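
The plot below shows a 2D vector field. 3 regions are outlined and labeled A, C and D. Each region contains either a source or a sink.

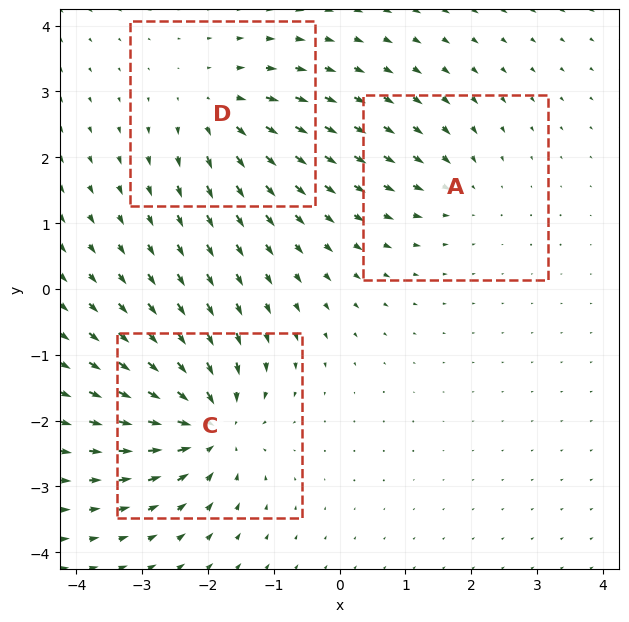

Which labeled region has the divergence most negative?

Divergence at each region's feature centre — A: about -3, C: about -6, D: about +4. Region C is most negative.

C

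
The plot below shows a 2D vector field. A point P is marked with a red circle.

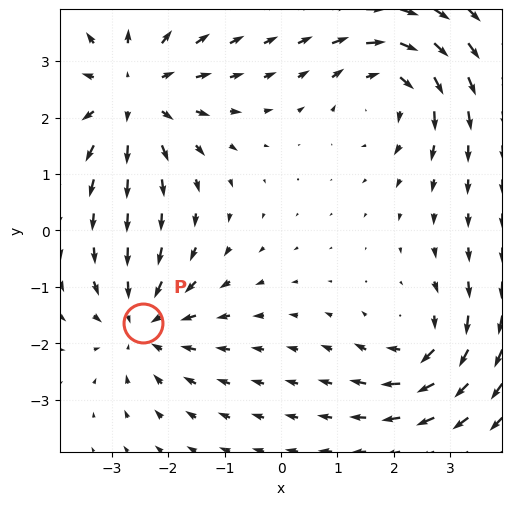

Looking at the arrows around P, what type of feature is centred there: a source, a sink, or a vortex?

At P (-2.4, -1.6) the arrows converge inward. Divergence about -4, curl ≈0 — negative divergence with near-zero curl is a sink.

sink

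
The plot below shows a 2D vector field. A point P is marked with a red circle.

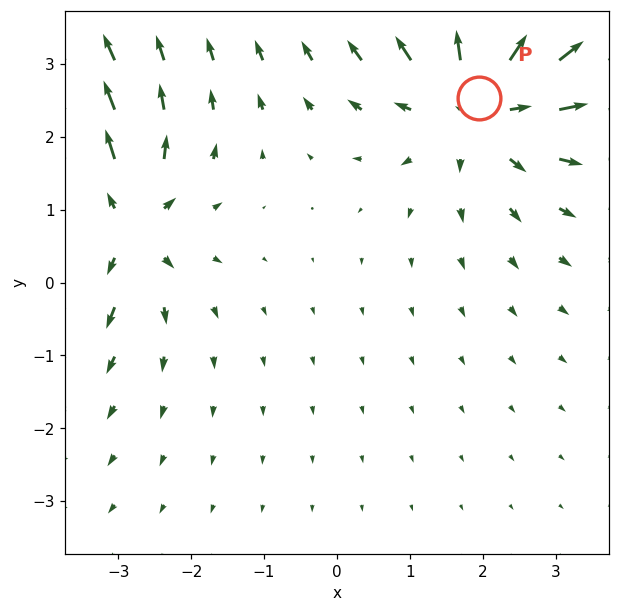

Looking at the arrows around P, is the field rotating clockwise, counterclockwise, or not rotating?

not rotating

Near P at (2.0, 2.5) the arrows show no circulation. The curl there is ≈0.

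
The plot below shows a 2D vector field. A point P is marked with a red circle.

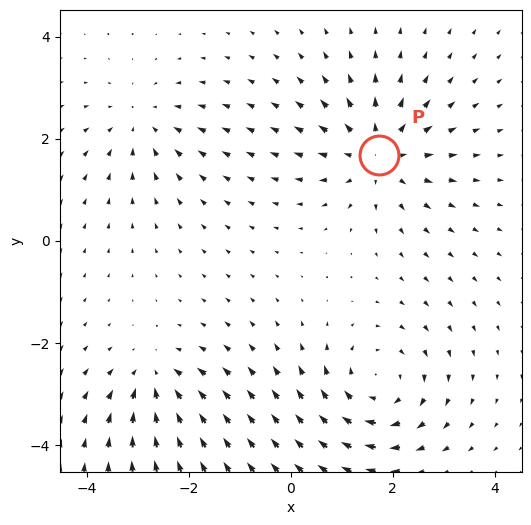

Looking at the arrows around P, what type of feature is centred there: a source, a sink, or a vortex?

source

At P (1.7, 1.7) the arrows spread outward. Divergence about +4, curl ≈0 — positive divergence with near-zero curl is a source.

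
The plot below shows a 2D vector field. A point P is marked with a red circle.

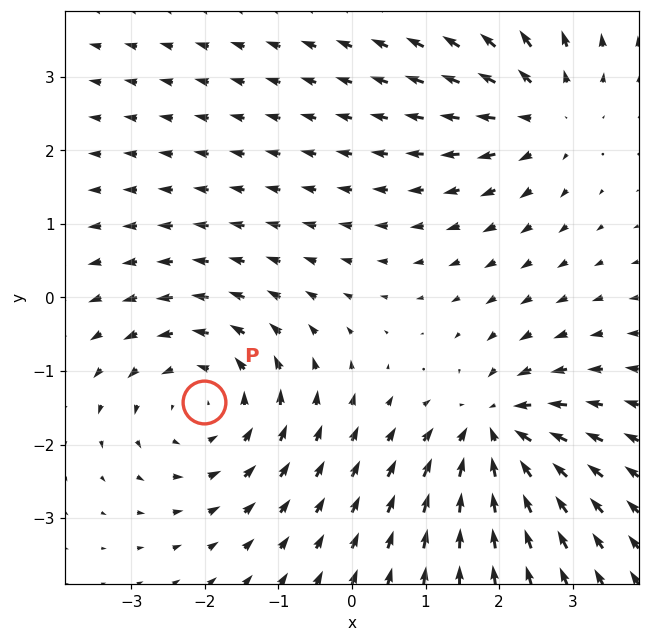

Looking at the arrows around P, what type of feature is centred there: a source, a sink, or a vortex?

vortex

At P (-2.0, -1.4) the arrows circulate counterclockwise. Divergence ≈0, curl about +3 — near-zero divergence with nonzero curl is a vortex.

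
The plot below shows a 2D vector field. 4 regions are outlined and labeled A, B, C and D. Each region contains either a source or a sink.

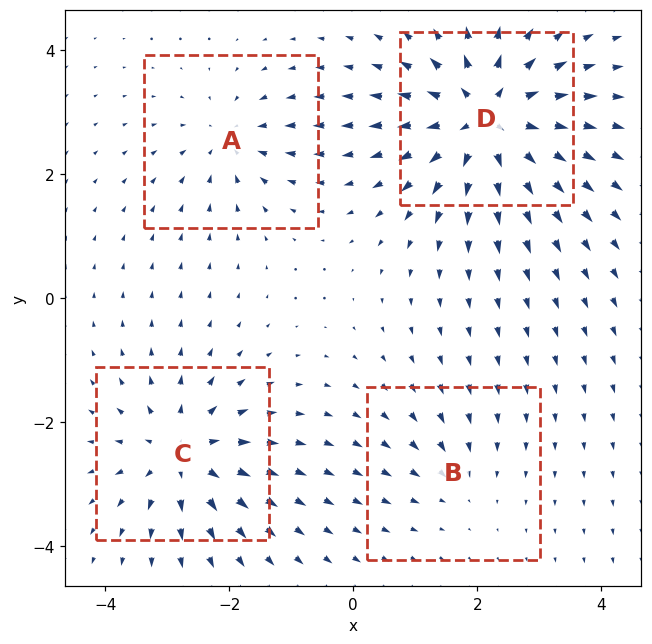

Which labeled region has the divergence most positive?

D

Divergence at each region's feature centre — A: about -4, B: about -2, C: about +6, D: about +8. Region D is most positive.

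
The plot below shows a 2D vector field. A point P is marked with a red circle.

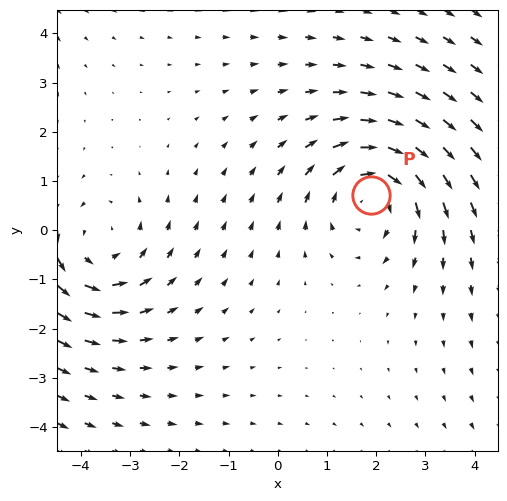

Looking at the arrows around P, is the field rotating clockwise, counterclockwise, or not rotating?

Near P at (1.9, 0.7) the arrows circulate clockwise. The curl (z-component) there is about -3; negative curl means clockwise rotation.

clockwise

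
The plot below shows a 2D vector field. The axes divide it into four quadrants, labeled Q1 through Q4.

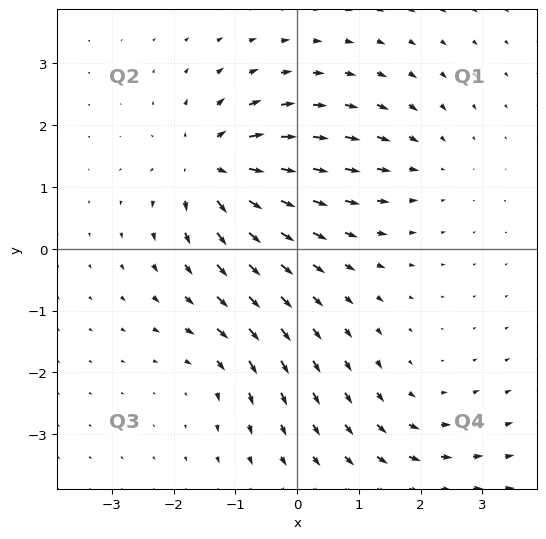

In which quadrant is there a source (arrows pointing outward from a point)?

Q2

The source sits at approximately (-1.4, 1.3), which lies in quadrant Q2. The divergence there is about +7, positive as expected for a source.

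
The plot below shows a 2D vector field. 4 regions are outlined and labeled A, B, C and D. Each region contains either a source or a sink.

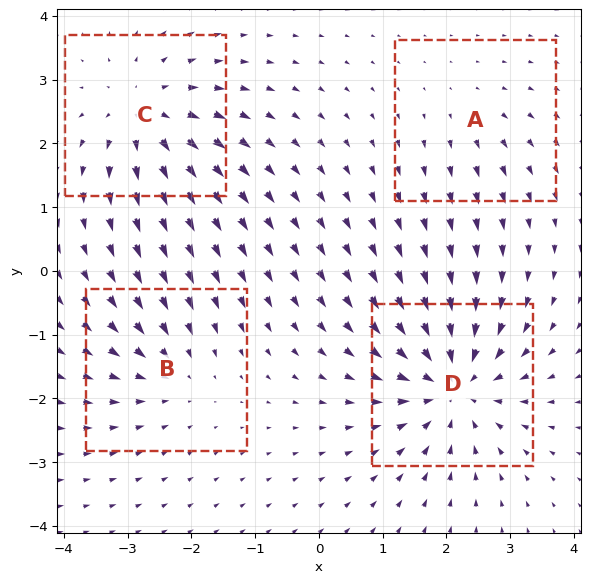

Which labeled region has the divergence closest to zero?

A

Divergence at each region's feature centre — A: about +2, B: about -3, C: about +5, D: about -7. Region A is closest to zero.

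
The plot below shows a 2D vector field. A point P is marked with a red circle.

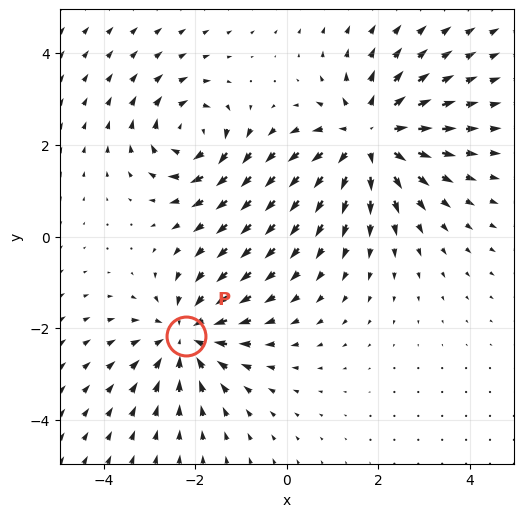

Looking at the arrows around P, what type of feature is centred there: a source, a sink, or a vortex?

sink

At P (-2.2, -2.2) the arrows converge inward. Divergence about -4, curl ≈0 — negative divergence with near-zero curl is a sink.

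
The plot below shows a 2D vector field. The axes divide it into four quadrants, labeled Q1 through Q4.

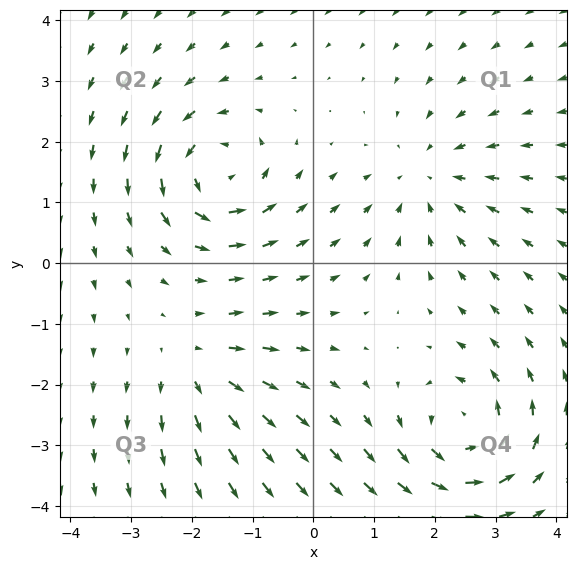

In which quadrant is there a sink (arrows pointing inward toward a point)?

The sink sits at approximately (1.9, 1.4), which lies in quadrant Q1. The divergence there is about -3, negative as expected for a sink.

Q1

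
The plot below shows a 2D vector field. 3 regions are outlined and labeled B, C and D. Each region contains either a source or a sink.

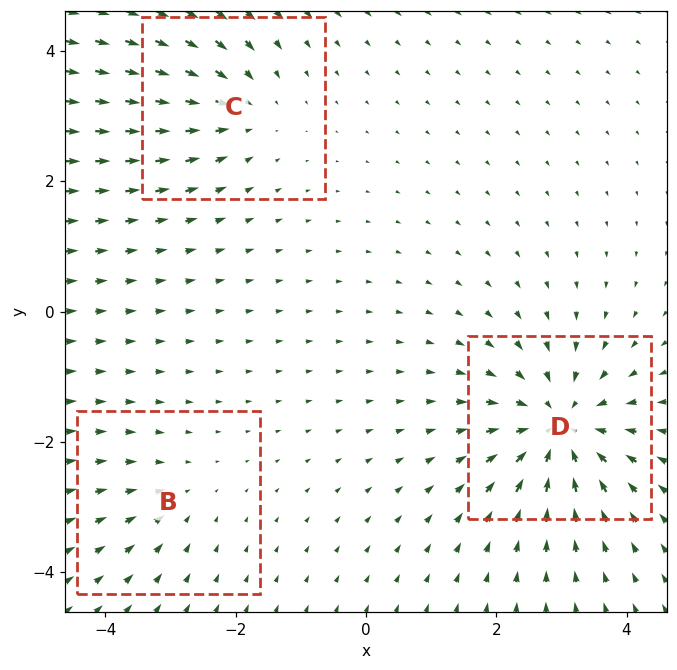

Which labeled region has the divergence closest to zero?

Divergence at each region's feature centre — B: about -2, C: about -3, D: about -5. Region B is closest to zero.

B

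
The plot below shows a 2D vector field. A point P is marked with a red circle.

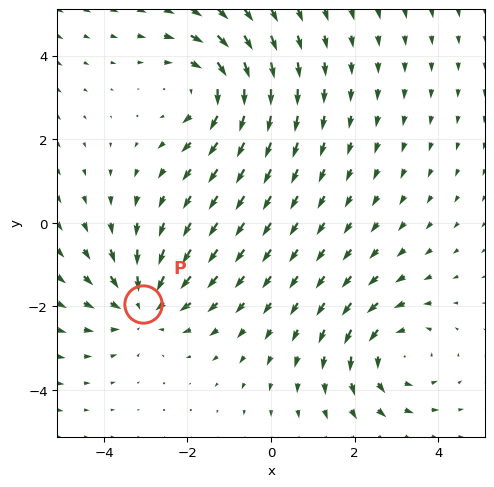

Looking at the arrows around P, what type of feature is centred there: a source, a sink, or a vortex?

At P (-3.1, -1.9) the arrows converge inward. Divergence about -4, curl ≈0 — negative divergence with near-zero curl is a sink.

sink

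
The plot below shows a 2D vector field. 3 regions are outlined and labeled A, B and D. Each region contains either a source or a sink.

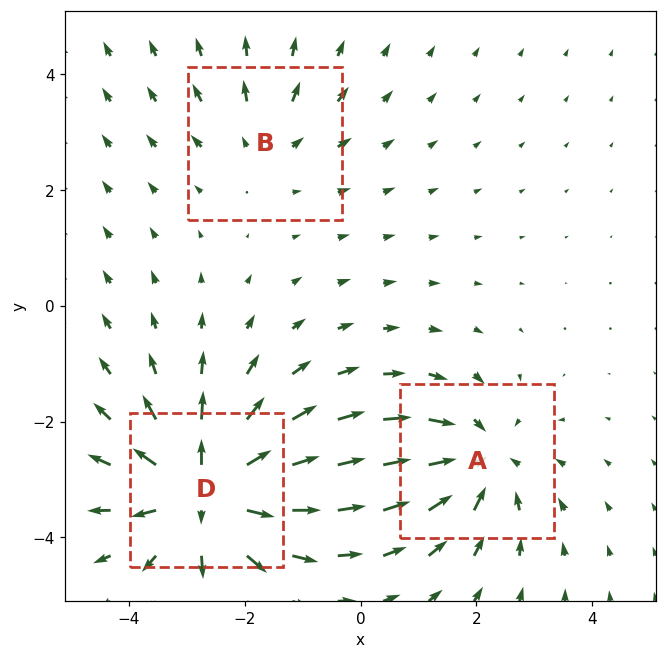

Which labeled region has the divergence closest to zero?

B

Divergence at each region's feature centre — A: about -3, B: about +2, D: about +5. Region B is closest to zero.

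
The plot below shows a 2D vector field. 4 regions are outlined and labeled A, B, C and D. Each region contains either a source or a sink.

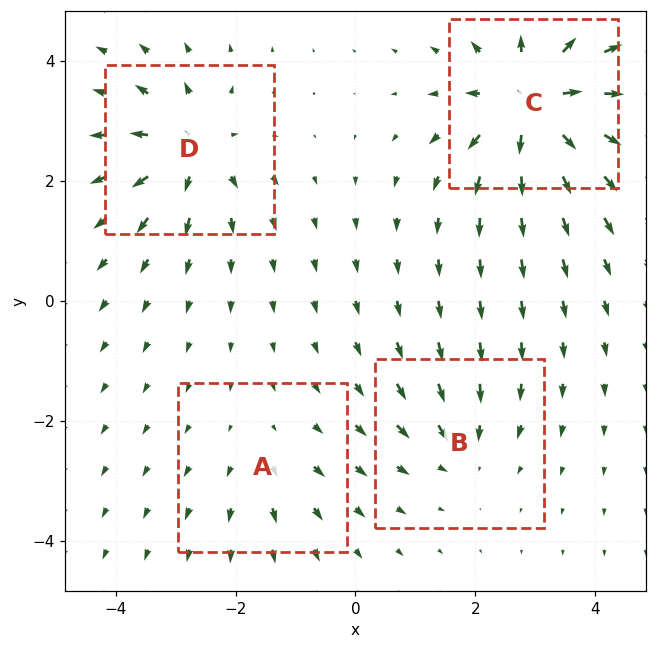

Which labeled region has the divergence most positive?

Divergence at each region's feature centre — A: about +3, B: about -4, C: about +8, D: about +6. Region C is most positive.

C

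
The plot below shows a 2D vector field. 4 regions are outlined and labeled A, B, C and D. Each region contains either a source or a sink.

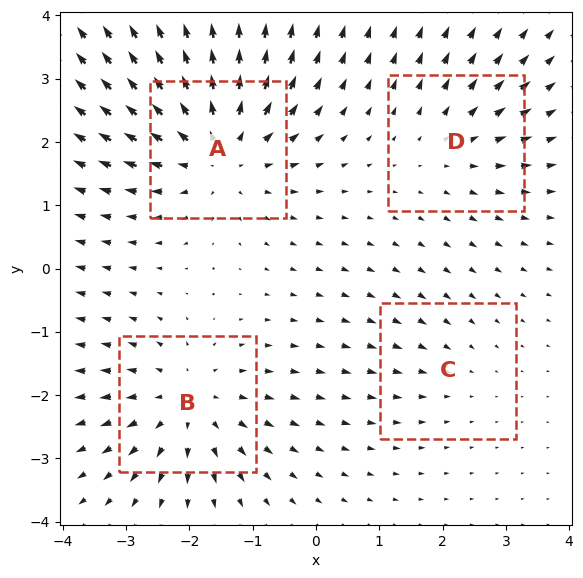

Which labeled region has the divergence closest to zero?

Divergence at each region's feature centre — A: about +6, B: about +5, C: about -2, D: about +3. Region C is closest to zero.

C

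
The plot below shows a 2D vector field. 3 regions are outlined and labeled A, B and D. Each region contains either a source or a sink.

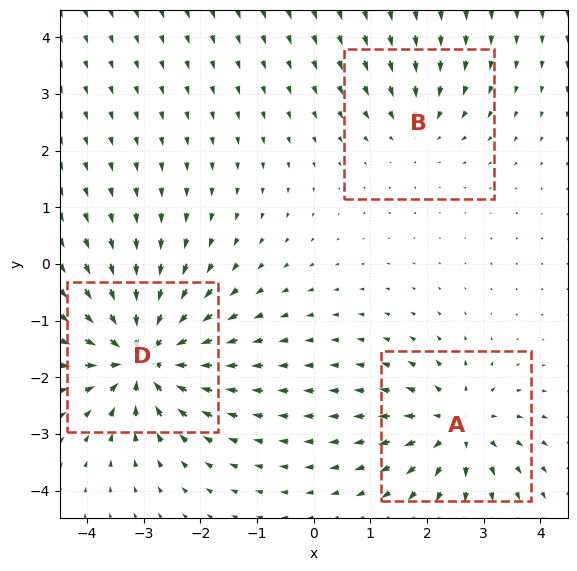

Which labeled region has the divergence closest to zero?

Divergence at each region's feature centre — A: about +4, B: about -3, D: about -6. Region B is closest to zero.

B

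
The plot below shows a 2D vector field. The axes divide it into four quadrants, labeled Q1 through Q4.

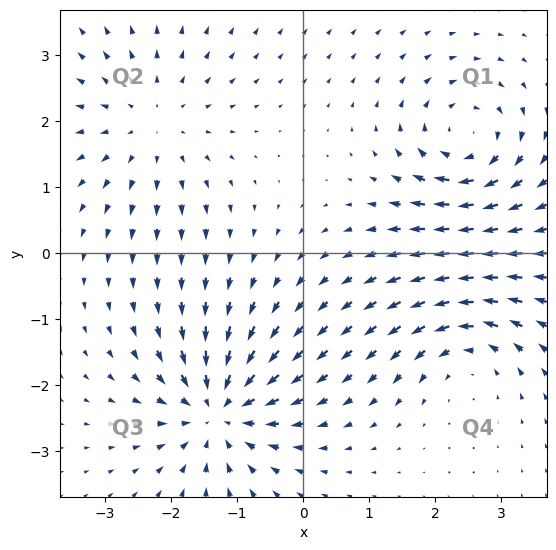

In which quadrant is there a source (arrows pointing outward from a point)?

The source sits at approximately (-2.3, 2.0), which lies in quadrant Q2. The divergence there is about +3, positive as expected for a source.

Q2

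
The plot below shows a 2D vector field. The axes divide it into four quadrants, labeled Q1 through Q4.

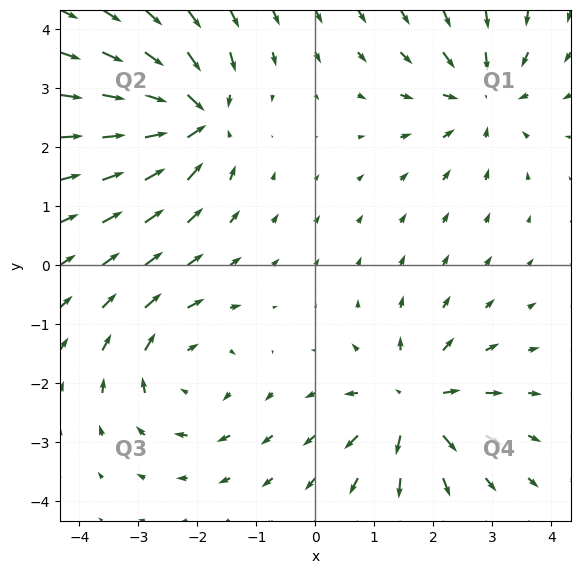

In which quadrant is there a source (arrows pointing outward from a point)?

Q4

The source sits at approximately (1.7, -2.4), which lies in quadrant Q4. The divergence there is about +6, positive as expected for a source.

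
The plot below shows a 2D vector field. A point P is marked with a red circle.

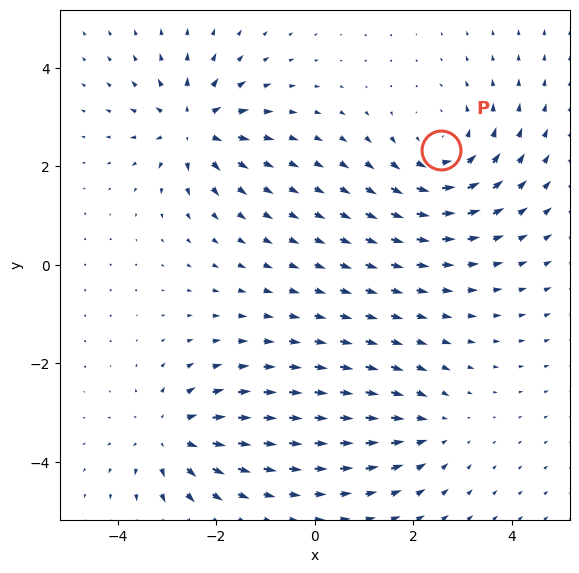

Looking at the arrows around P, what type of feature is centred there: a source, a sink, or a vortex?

vortex

At P (2.6, 2.3) the arrows circulate counterclockwise. Divergence ≈0, curl about +4 — near-zero divergence with nonzero curl is a vortex.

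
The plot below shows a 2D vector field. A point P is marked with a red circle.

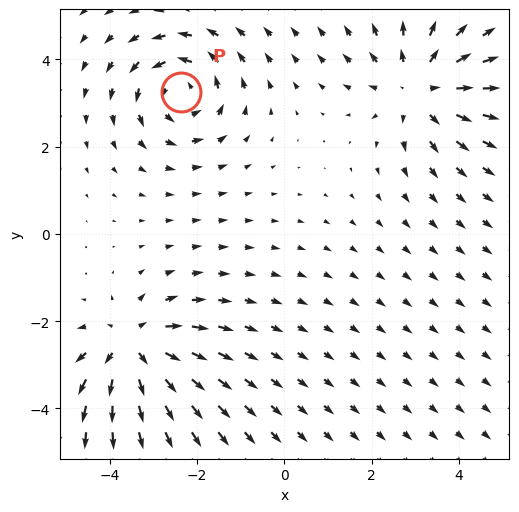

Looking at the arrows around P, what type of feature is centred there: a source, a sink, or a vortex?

At P (-2.4, 3.2) the arrows circulate counterclockwise. Divergence ≈0, curl about +5 — near-zero divergence with nonzero curl is a vortex.

vortex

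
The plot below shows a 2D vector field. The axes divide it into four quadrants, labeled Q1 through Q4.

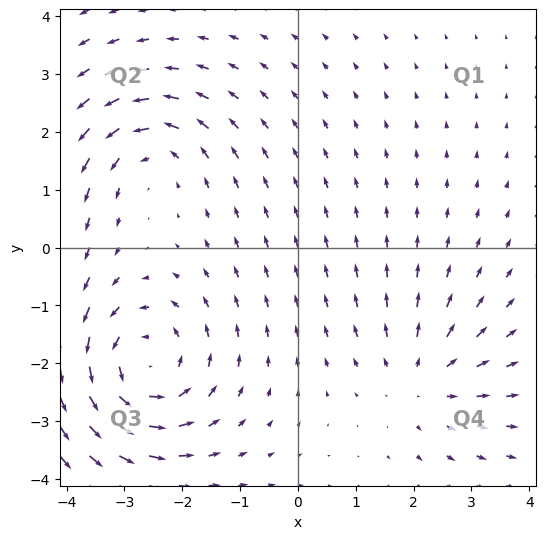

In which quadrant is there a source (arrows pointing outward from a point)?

The source sits at approximately (2.2, -2.3), which lies in quadrant Q4. The divergence there is about +3, positive as expected for a source.

Q4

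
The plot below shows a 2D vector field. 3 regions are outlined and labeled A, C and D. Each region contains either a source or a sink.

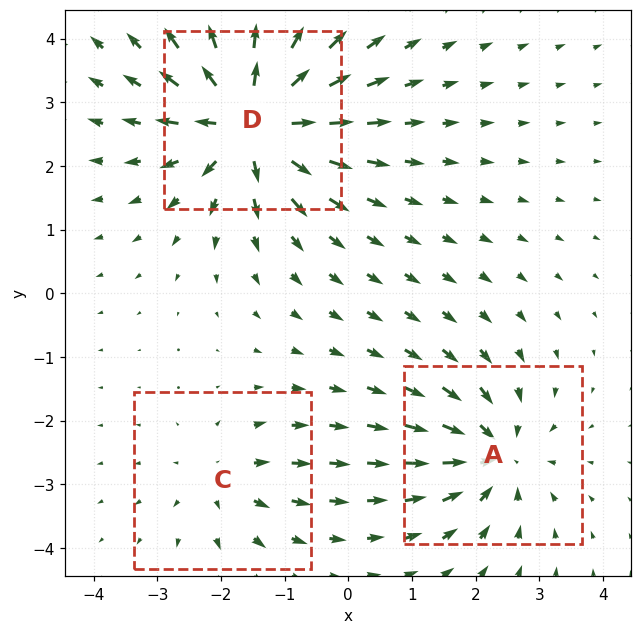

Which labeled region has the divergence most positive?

D

Divergence at each region's feature centre — A: about -4, C: about +3, D: about +6. Region D is most positive.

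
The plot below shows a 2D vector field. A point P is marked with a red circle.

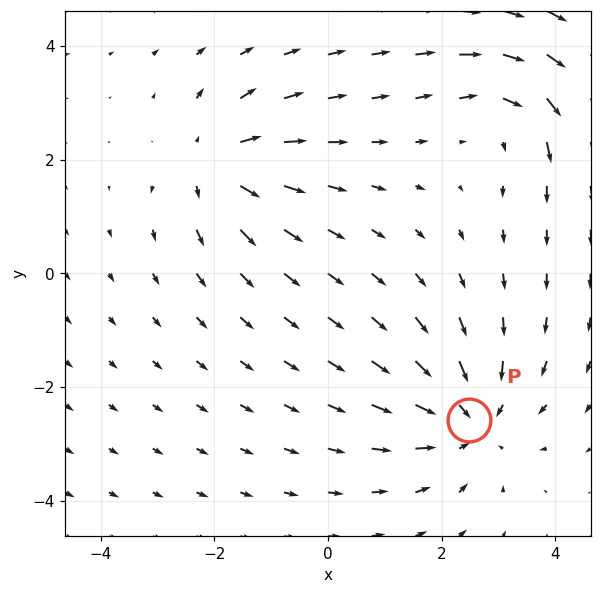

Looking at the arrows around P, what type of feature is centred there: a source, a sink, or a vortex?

At P (2.5, -2.6) the arrows converge inward. Divergence about -3, curl ≈0 — negative divergence with near-zero curl is a sink.

sink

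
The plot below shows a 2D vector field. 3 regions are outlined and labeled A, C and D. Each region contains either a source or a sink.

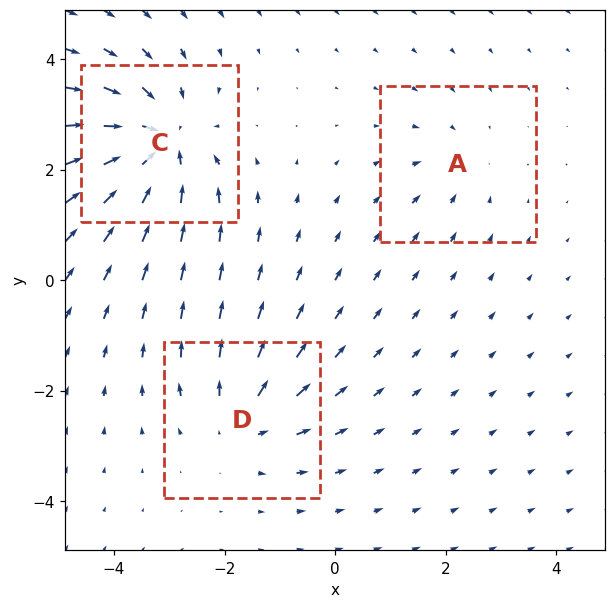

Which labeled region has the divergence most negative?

Divergence at each region's feature centre — A: about -2, C: about -5, D: about +3. Region C is most negative.

C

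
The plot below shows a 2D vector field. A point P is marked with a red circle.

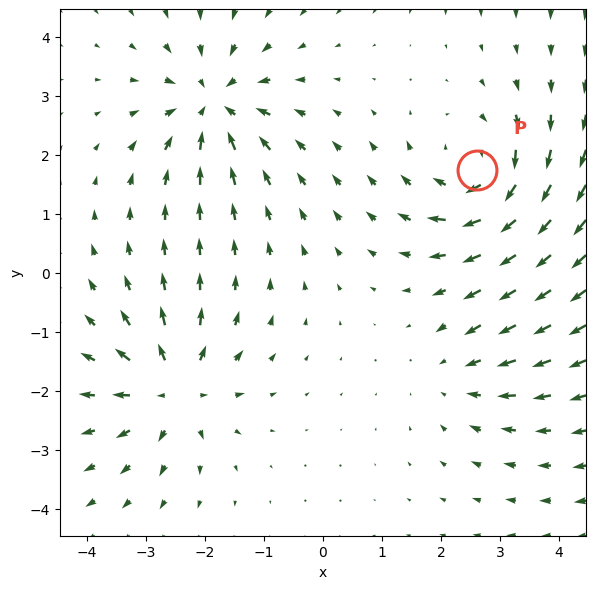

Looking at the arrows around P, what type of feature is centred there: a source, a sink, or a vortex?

vortex

At P (2.6, 1.7) the arrows circulate clockwise. Divergence ≈0, curl about -5 — near-zero divergence with nonzero curl is a vortex.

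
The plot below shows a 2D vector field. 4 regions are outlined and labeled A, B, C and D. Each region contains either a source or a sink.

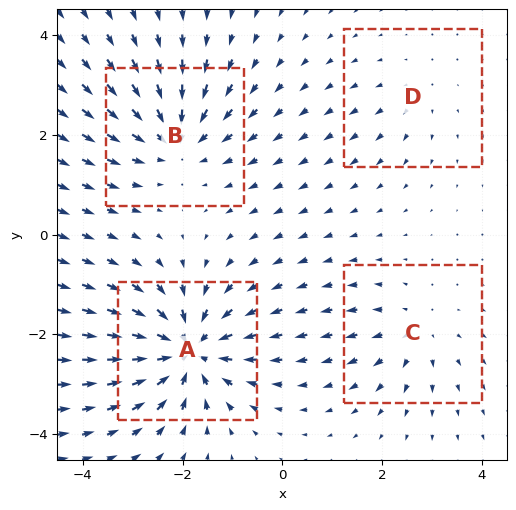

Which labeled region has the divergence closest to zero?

Divergence at each region's feature centre — A: about -8, B: about -5, C: about +3, D: about +2. Region D is closest to zero.

D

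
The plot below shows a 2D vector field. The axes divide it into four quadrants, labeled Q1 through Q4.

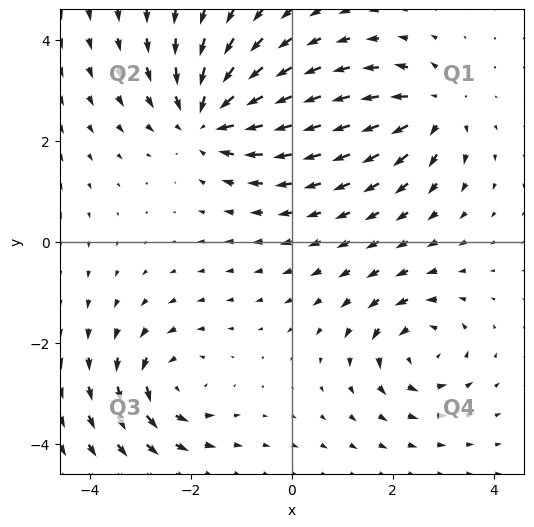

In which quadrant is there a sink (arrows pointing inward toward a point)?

Q2

The sink sits at approximately (-1.7, 2.4), which lies in quadrant Q2. The divergence there is about -5, negative as expected for a sink.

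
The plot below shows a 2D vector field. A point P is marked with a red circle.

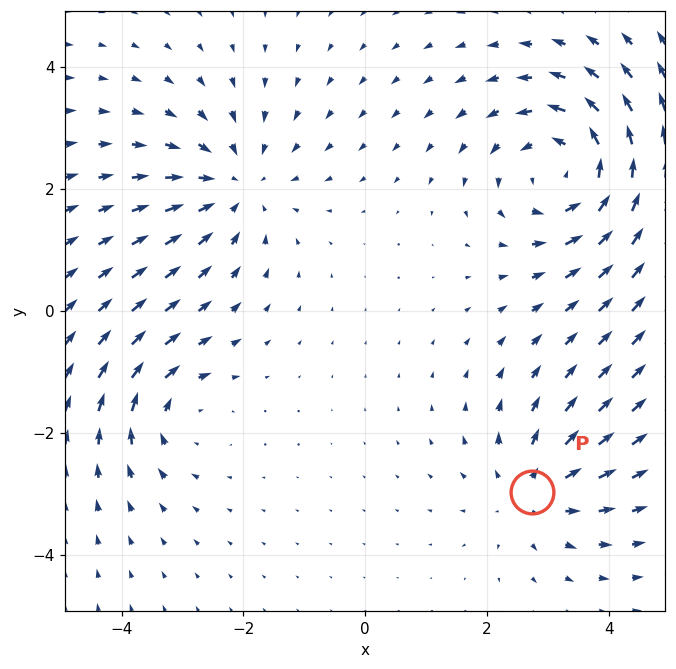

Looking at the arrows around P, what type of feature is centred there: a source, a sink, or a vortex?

source

At P (2.7, -3.0) the arrows spread outward. Divergence about +3, curl ≈0 — positive divergence with near-zero curl is a source.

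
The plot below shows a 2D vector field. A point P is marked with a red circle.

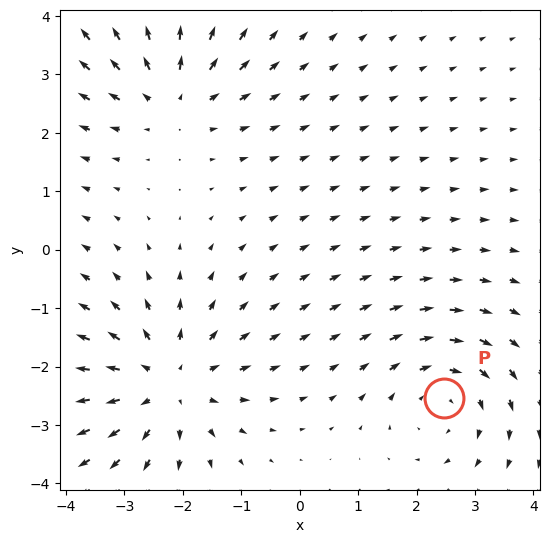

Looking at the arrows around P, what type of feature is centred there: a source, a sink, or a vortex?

vortex

At P (2.5, -2.5) the arrows circulate clockwise. Divergence ≈0, curl about -3 — near-zero divergence with nonzero curl is a vortex.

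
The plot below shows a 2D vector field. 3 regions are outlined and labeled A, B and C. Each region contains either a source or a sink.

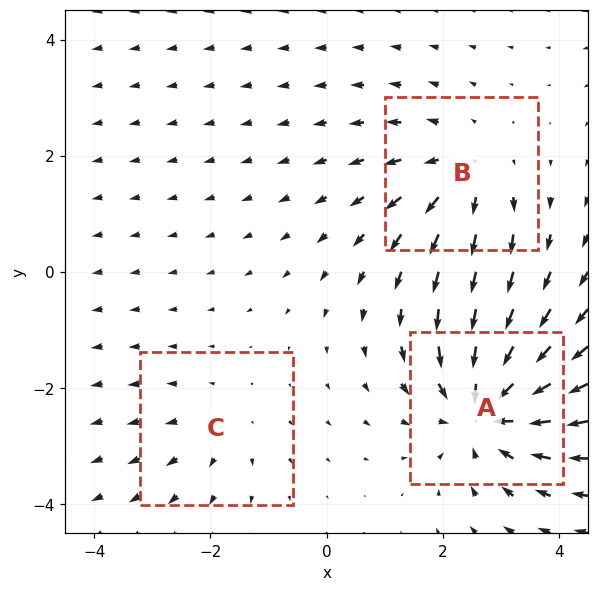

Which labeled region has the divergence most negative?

Divergence at each region's feature centre — A: about -5, B: about +3, C: about +2. Region A is most negative.

A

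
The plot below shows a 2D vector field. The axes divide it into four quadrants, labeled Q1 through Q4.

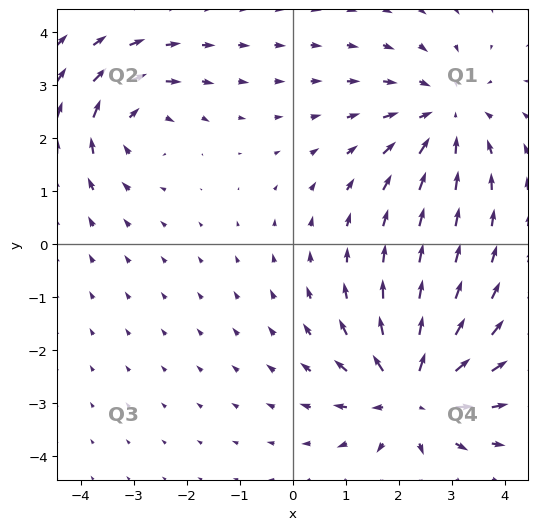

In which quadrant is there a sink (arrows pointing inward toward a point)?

The sink sits at approximately (2.9, 2.4), which lies in quadrant Q1. The divergence there is about -3, negative as expected for a sink.

Q1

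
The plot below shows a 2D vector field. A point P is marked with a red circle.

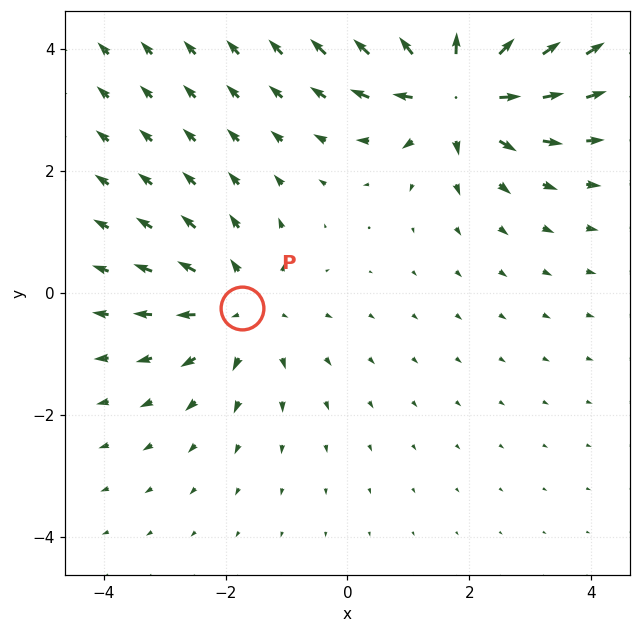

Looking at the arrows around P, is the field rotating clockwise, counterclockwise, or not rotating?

not rotating

Near P at (-1.7, -0.3) the arrows show no circulation. The curl there is ≈0.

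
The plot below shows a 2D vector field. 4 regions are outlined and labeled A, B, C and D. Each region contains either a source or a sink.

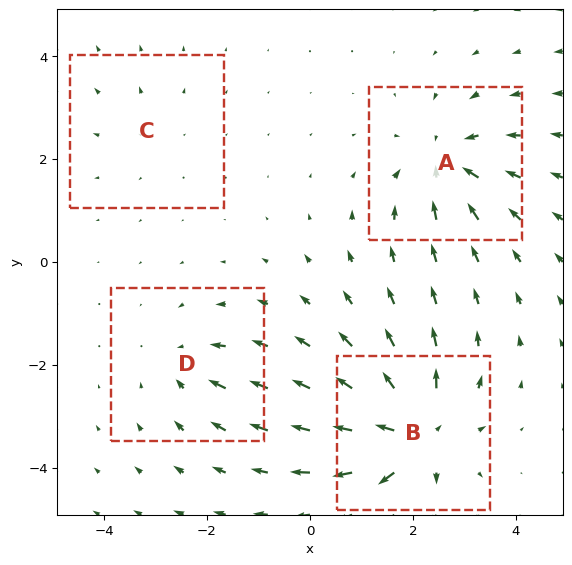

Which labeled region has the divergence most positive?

B

Divergence at each region's feature centre — A: about -5, B: about +7, C: about +2, D: about -3. Region B is most positive.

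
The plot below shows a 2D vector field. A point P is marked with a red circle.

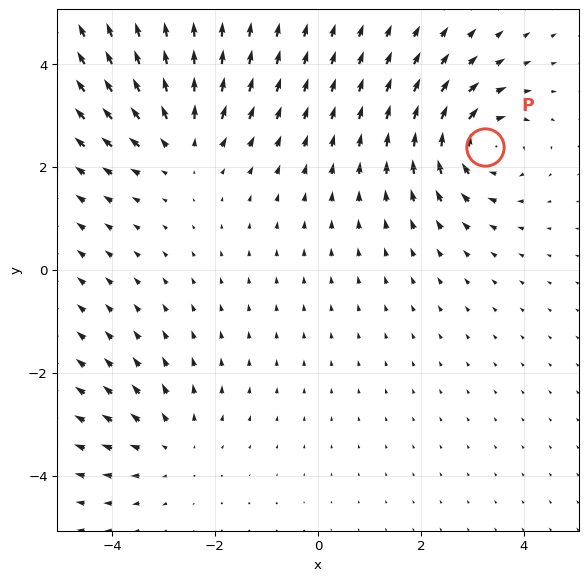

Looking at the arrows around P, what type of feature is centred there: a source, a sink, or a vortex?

At P (3.2, 2.4) the arrows circulate clockwise. Divergence ≈0, curl about -4 — near-zero divergence with nonzero curl is a vortex.

vortex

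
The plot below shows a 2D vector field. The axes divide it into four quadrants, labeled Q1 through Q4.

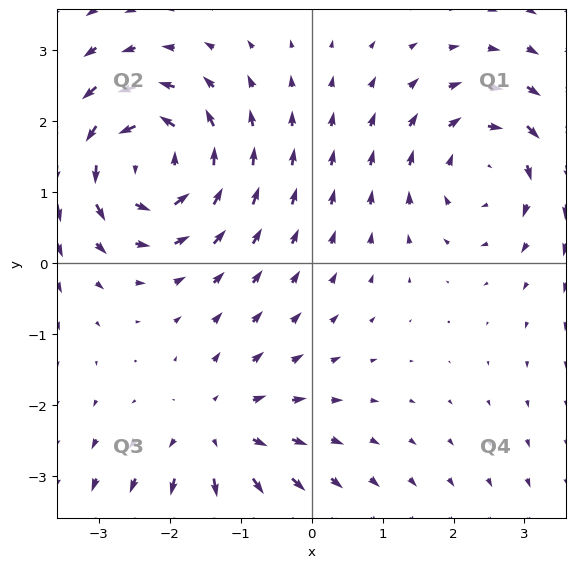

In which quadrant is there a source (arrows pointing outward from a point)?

The source sits at approximately (-1.3, -2.4), which lies in quadrant Q3. The divergence there is about +3, positive as expected for a source.

Q3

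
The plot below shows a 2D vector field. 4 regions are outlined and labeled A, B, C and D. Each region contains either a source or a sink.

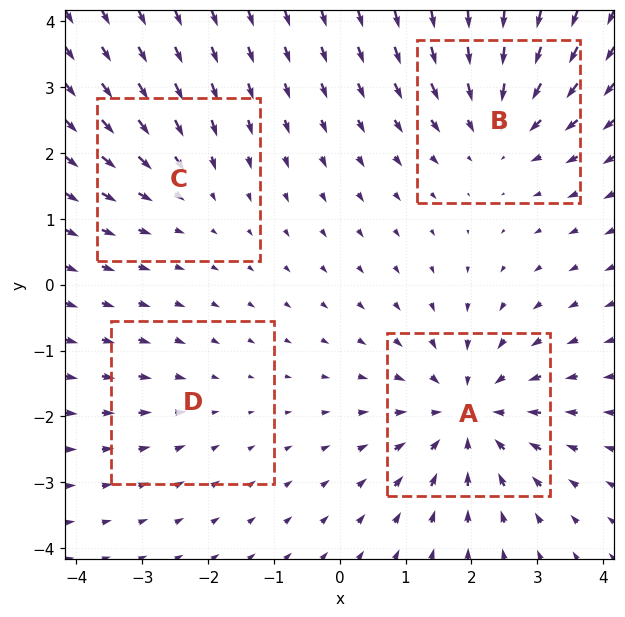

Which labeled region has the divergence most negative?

Divergence at each region's feature centre — A: about -6, B: about -5, C: about -3, D: about -2. Region A is most negative.

A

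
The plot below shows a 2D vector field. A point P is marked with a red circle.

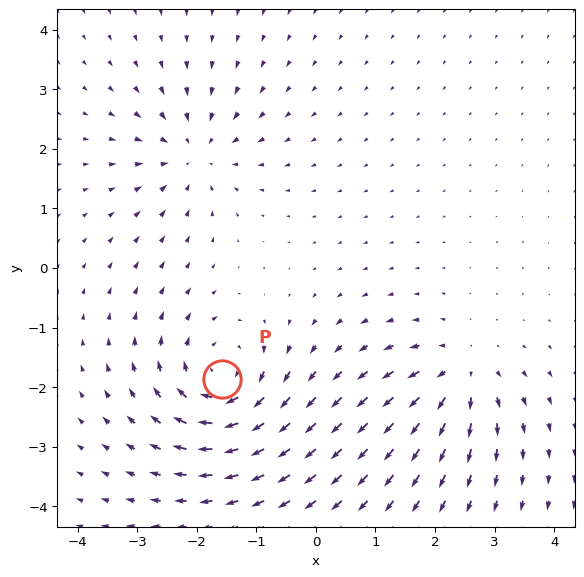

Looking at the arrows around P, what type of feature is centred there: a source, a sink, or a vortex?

At P (-1.6, -1.9) the arrows circulate clockwise. Divergence ≈0, curl about -5 — near-zero divergence with nonzero curl is a vortex.

vortex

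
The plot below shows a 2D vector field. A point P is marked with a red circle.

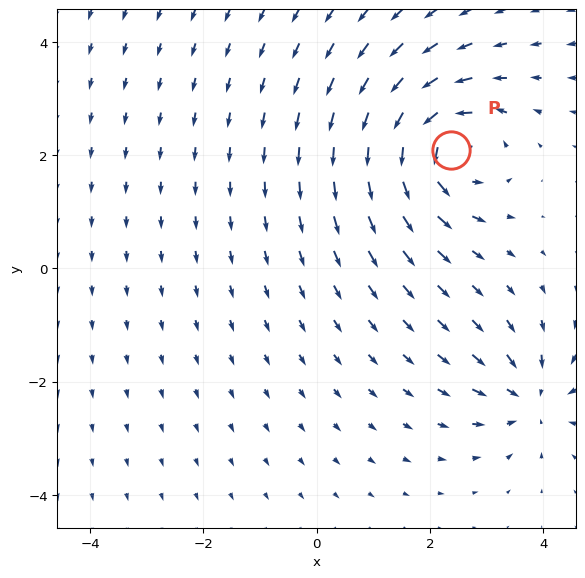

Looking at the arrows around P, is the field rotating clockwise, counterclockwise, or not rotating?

Near P at (2.4, 2.1) the arrows circulate counterclockwise. The curl (z-component) there is about +5; positive curl means counterclockwise rotation.

counterclockwise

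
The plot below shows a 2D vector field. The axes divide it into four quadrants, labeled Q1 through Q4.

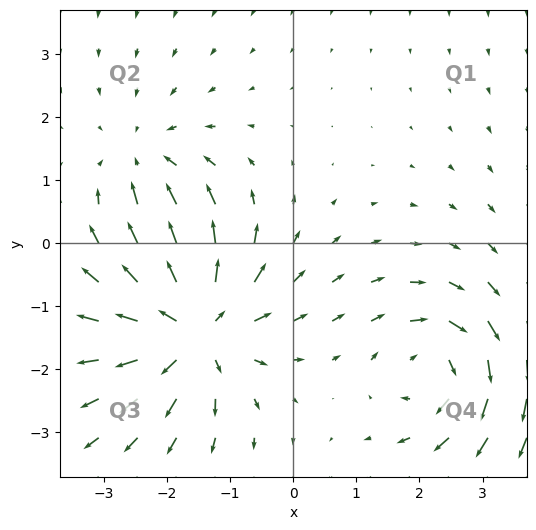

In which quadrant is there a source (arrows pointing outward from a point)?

Q3

The source sits at approximately (-1.6, -1.3), which lies in quadrant Q3. The divergence there is about +6, positive as expected for a source.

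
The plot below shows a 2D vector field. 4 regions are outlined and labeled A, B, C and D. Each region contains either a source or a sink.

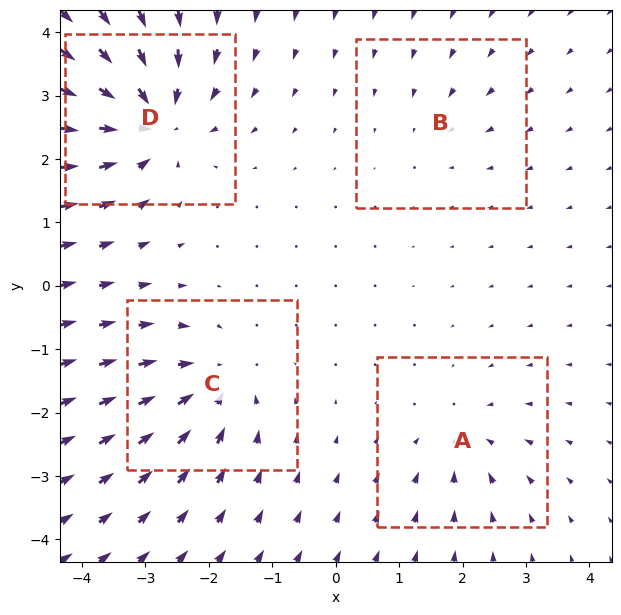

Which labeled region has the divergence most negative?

D

Divergence at each region's feature centre — A: about -4, B: about -2, C: about -5, D: about -8. Region D is most negative.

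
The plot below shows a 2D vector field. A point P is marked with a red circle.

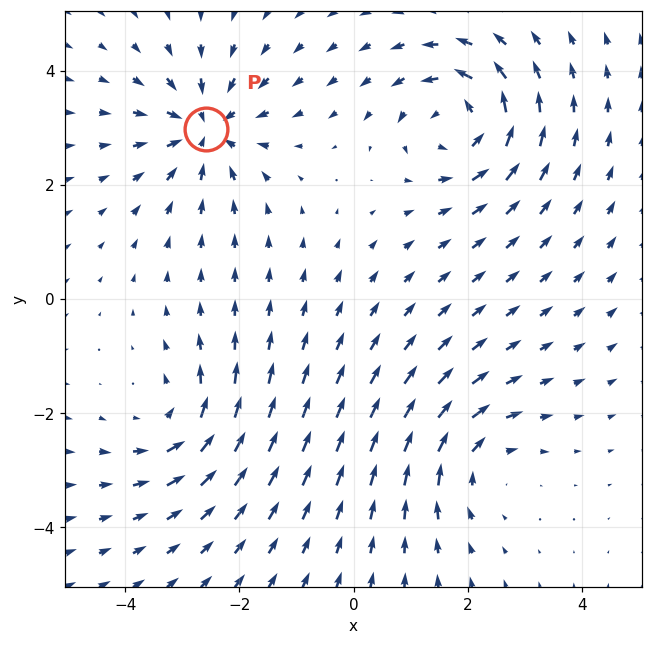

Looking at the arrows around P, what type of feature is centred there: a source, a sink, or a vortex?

At P (-2.6, 3.0) the arrows converge inward. Divergence about -6, curl ≈0 — negative divergence with near-zero curl is a sink.

sink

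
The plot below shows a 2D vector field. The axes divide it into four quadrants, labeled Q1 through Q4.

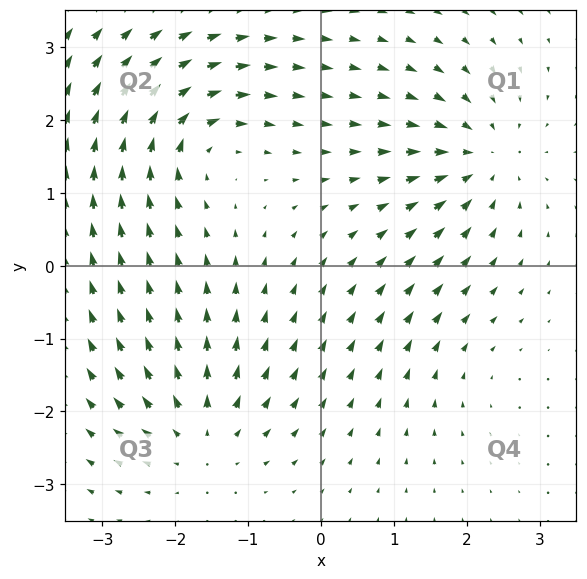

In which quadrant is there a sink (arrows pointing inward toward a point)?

The sink sits at approximately (2.2, 1.5), which lies in quadrant Q1. The divergence there is about -6, negative as expected for a sink.

Q1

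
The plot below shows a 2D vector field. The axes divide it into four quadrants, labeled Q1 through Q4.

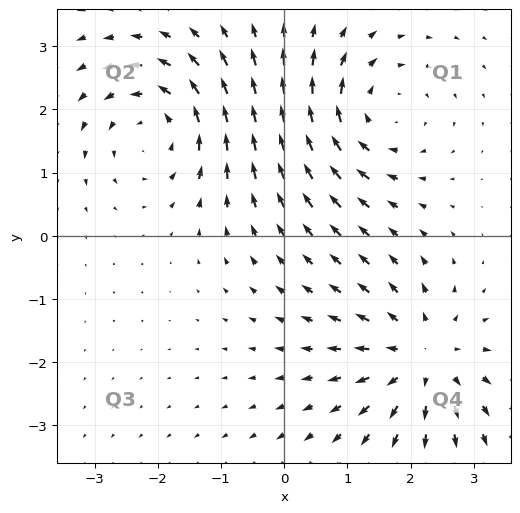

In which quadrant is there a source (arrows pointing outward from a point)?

The source sits at approximately (2.2, -1.9), which lies in quadrant Q4. The divergence there is about +5, positive as expected for a source.

Q4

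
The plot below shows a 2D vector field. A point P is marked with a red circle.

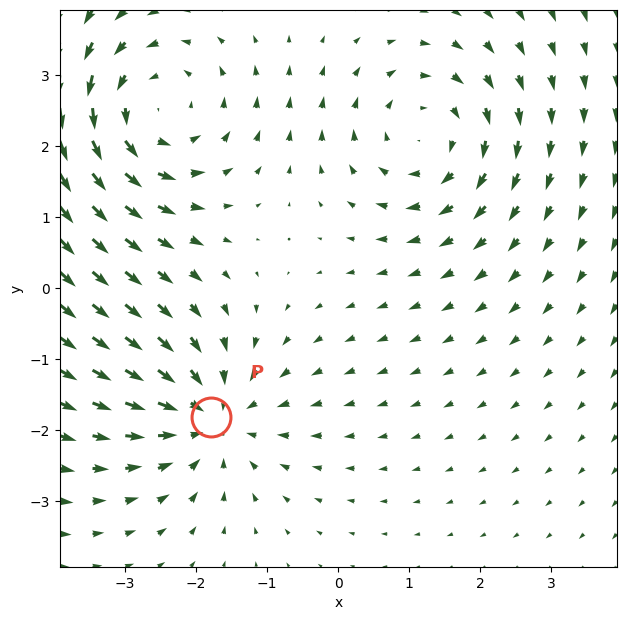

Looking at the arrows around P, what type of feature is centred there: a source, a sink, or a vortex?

sink

At P (-1.8, -1.8) the arrows converge inward. Divergence about -3, curl ≈0 — negative divergence with near-zero curl is a sink.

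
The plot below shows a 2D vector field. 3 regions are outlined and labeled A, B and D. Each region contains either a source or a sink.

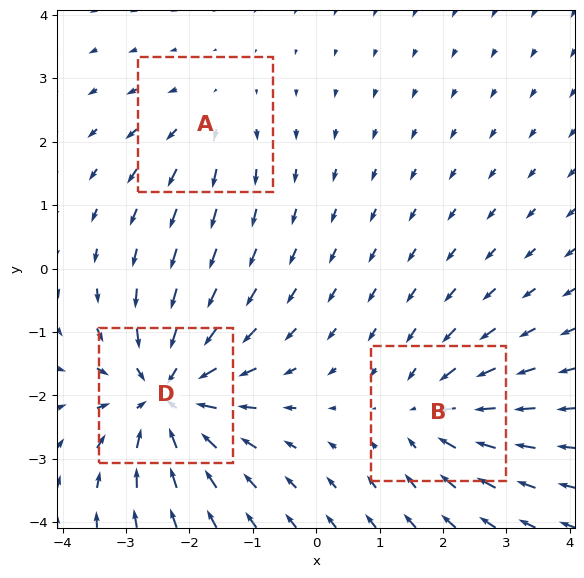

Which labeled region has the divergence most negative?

D

Divergence at each region's feature centre — A: about +2, B: about -3, D: about -5. Region D is most negative.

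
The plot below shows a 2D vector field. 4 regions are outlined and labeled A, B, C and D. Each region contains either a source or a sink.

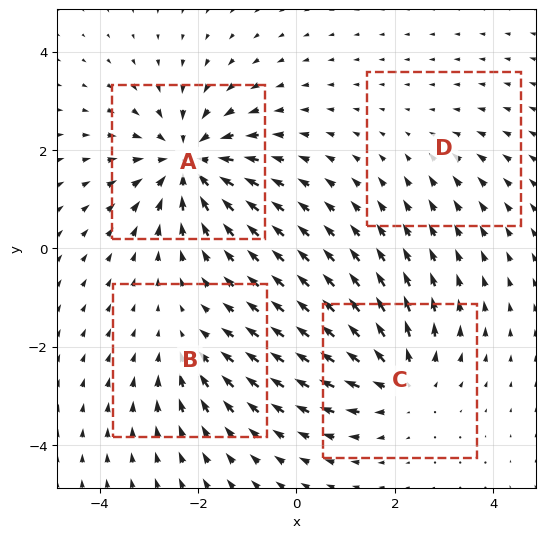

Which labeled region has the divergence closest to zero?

Divergence at each region's feature centre — A: about -6, B: about -3, C: about +5, D: about -2. Region D is closest to zero.

D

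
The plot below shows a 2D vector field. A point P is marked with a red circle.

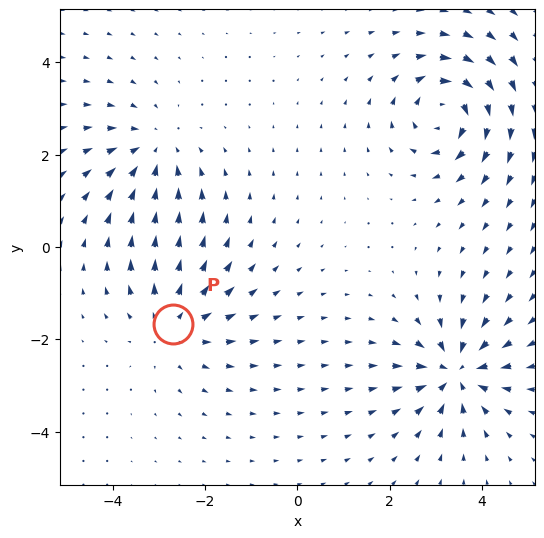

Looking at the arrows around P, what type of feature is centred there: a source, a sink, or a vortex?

At P (-2.7, -1.7) the arrows spread outward. Divergence about +3, curl ≈0 — positive divergence with near-zero curl is a source.

source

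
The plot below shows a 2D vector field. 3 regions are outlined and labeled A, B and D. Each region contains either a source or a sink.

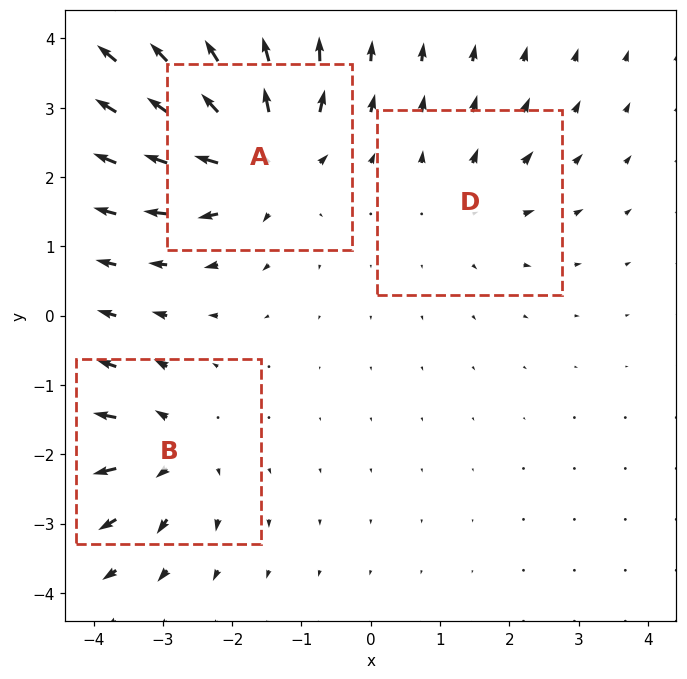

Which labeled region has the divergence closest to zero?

Divergence at each region's feature centre — A: about +6, B: about +4, D: about +3. Region D is closest to zero.

D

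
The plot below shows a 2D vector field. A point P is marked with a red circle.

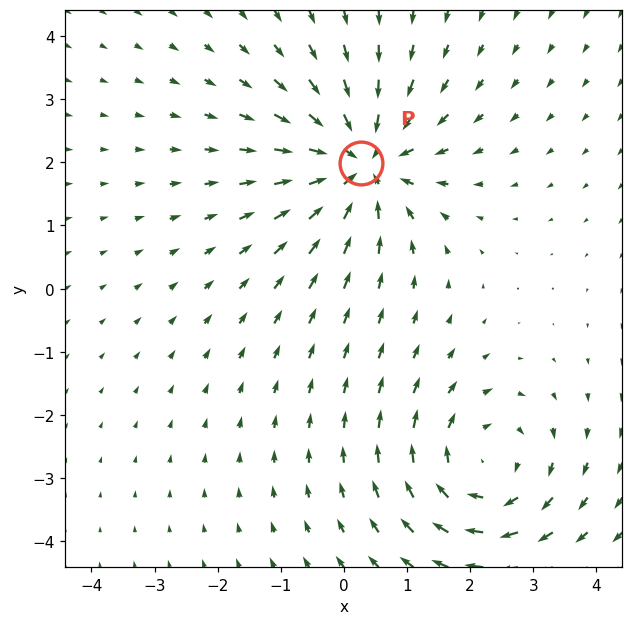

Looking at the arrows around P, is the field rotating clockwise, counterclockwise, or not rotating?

Near P at (0.3, 2.0) the arrows show no circulation. The curl there is ≈0.

not rotating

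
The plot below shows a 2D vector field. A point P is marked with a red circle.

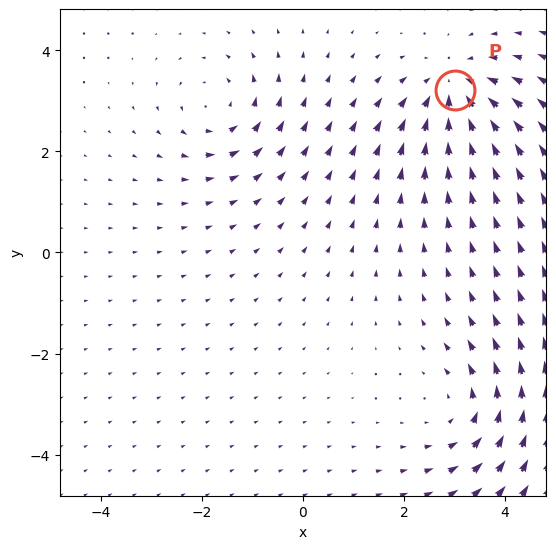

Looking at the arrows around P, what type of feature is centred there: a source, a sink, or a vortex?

sink

At P (3.0, 3.2) the arrows converge inward. Divergence about -5, curl ≈0 — negative divergence with near-zero curl is a sink.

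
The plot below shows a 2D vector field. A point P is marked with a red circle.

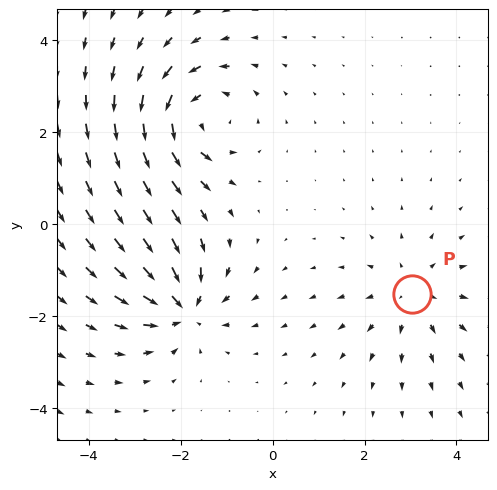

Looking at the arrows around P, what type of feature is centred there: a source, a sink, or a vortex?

At P (3.0, -1.5) the arrows spread outward. Divergence about +3, curl ≈0 — positive divergence with near-zero curl is a source.

source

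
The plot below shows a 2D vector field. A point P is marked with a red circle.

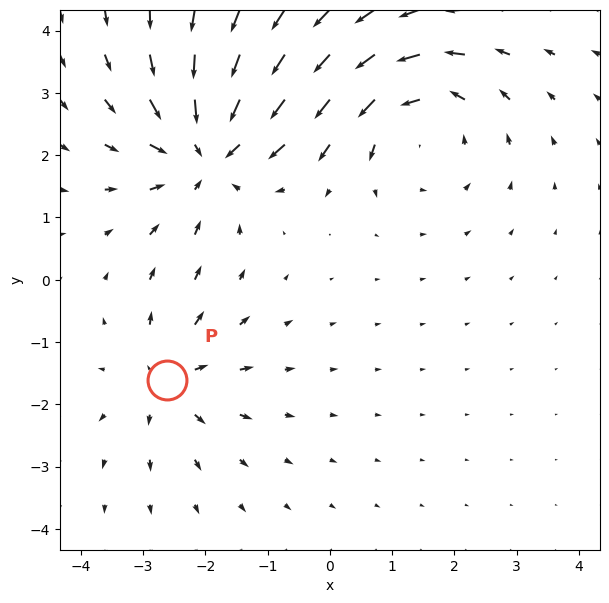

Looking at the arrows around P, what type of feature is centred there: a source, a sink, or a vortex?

source

At P (-2.6, -1.6) the arrows spread outward. Divergence about +4, curl ≈0 — positive divergence with near-zero curl is a source.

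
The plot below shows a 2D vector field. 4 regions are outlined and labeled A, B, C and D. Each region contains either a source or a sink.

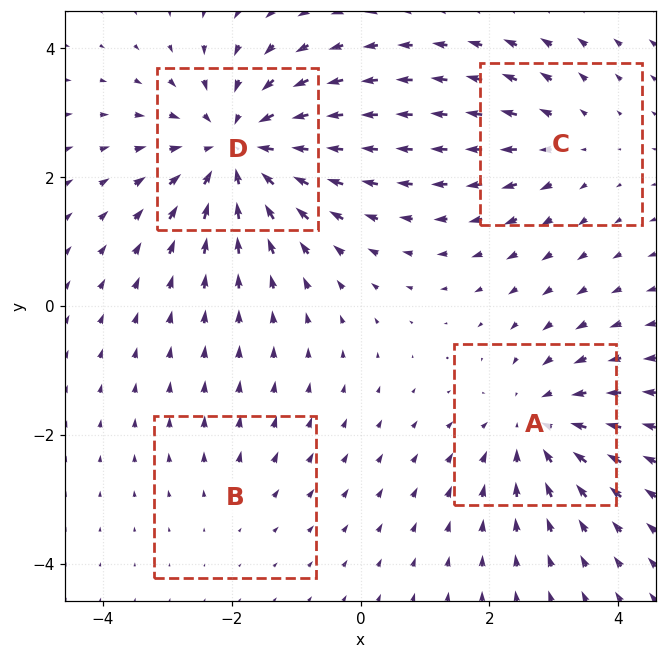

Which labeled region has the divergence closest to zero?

Divergence at each region's feature centre — A: about -4, B: about +2, C: about +3, D: about -6. Region B is closest to zero.

B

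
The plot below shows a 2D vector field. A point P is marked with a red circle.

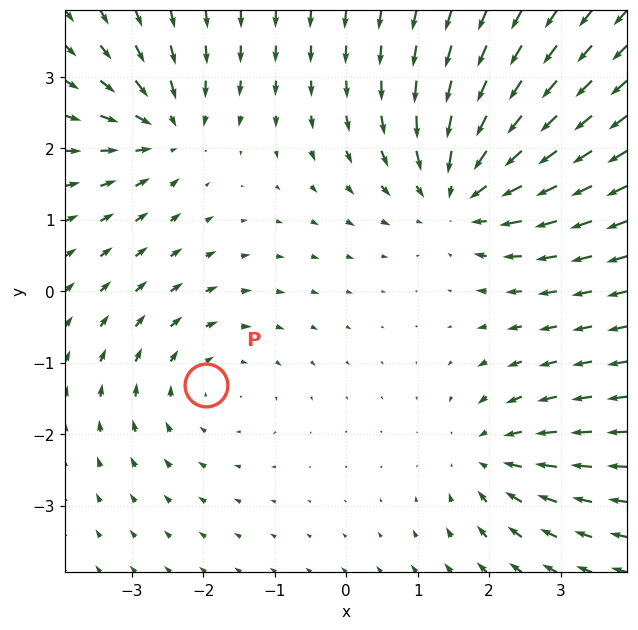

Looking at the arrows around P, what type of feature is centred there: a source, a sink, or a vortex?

At P (-2.0, -1.3) the arrows circulate clockwise. Divergence ≈0, curl about -2 — near-zero divergence with nonzero curl is a vortex.

vortex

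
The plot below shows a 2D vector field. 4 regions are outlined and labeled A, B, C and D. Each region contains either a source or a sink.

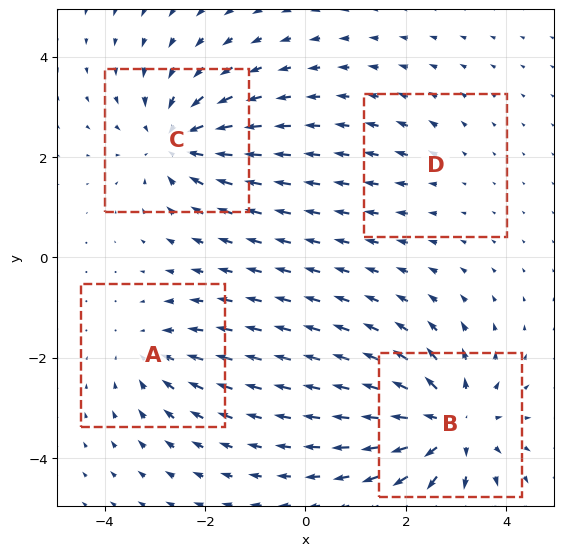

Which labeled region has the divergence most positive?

B

Divergence at each region's feature centre — A: about -3, B: about +6, C: about -5, D: about +2. Region B is most positive.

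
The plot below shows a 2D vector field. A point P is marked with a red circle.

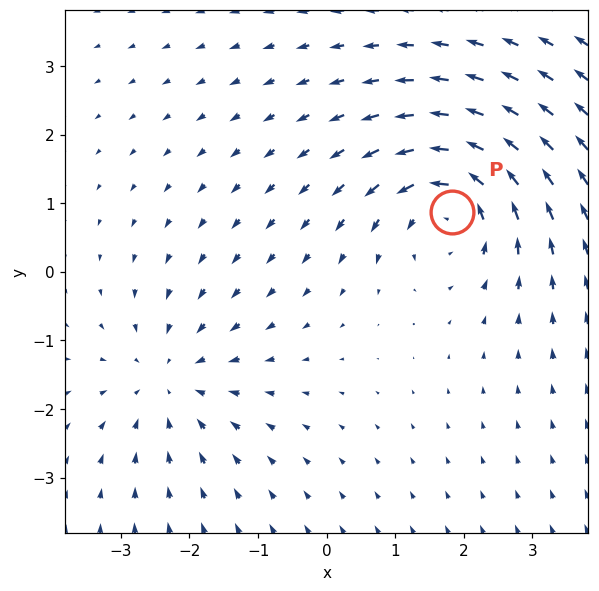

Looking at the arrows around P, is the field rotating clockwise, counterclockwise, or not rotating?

counterclockwise

Near P at (1.8, 0.9) the arrows circulate counterclockwise. The curl (z-component) there is about +6; positive curl means counterclockwise rotation.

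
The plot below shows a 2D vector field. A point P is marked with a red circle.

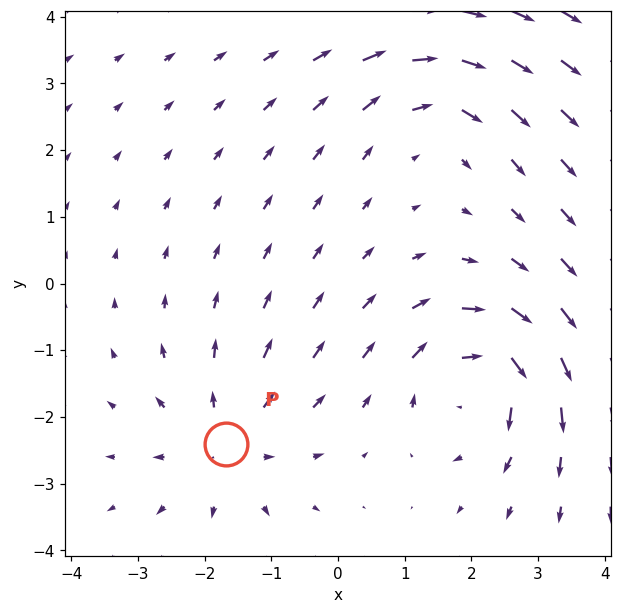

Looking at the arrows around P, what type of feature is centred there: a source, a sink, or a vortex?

At P (-1.7, -2.4) the arrows spread outward. Divergence about +3, curl ≈0 — positive divergence with near-zero curl is a source.

source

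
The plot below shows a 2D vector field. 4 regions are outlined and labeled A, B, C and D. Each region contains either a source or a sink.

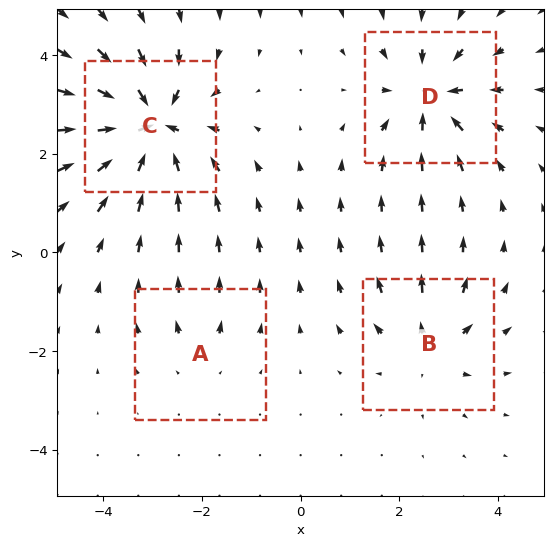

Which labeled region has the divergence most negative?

Divergence at each region's feature centre — A: about +2, B: about +4, C: about -7, D: about -5. Region C is most negative.

C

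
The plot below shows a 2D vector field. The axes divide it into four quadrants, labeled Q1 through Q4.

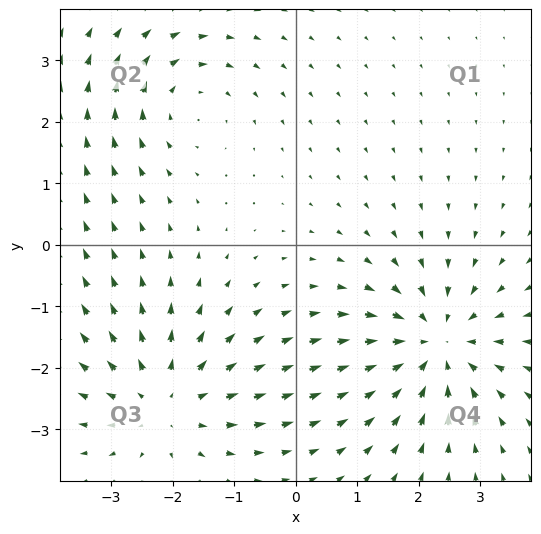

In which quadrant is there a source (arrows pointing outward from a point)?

The source sits at approximately (-2.1, -2.5), which lies in quadrant Q3. The divergence there is about +4, positive as expected for a source.

Q3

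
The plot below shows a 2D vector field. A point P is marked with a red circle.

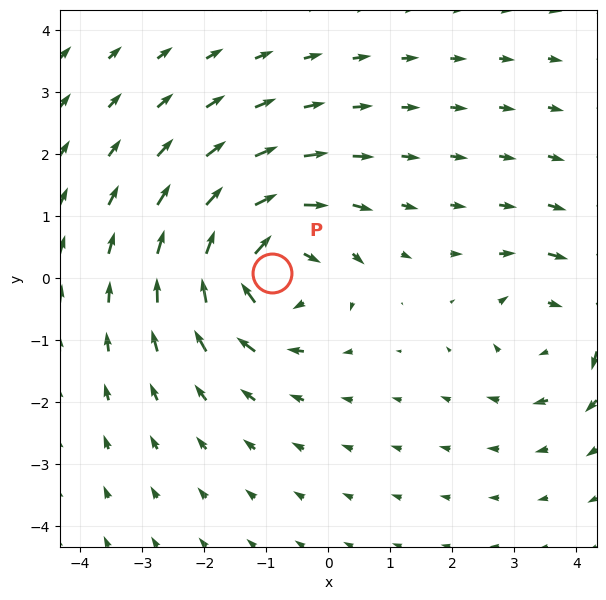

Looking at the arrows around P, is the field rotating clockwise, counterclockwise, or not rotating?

Near P at (-0.9, 0.1) the arrows circulate clockwise. The curl (z-component) there is about -5; negative curl means clockwise rotation.

clockwise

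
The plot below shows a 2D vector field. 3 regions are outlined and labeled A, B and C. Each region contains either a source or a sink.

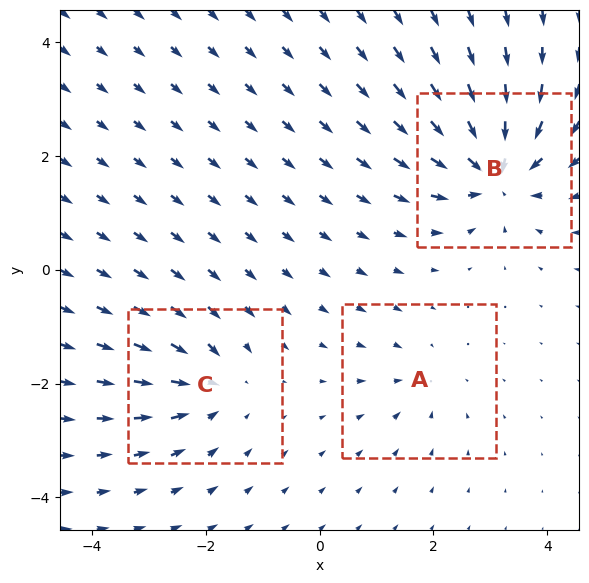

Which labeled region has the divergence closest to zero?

A

Divergence at each region's feature centre — A: about -3, B: about -7, C: about -4. Region A is closest to zero.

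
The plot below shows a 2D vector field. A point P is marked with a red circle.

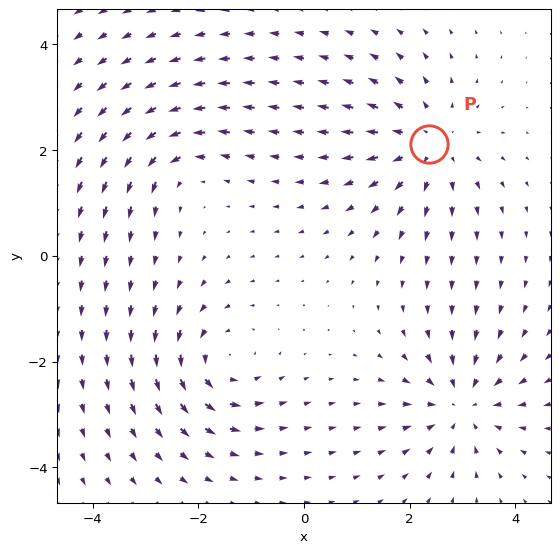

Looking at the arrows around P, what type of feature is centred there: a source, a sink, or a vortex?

At P (2.4, 2.1) the arrows spread outward. Divergence about +4, curl ≈0 — positive divergence with near-zero curl is a source.

source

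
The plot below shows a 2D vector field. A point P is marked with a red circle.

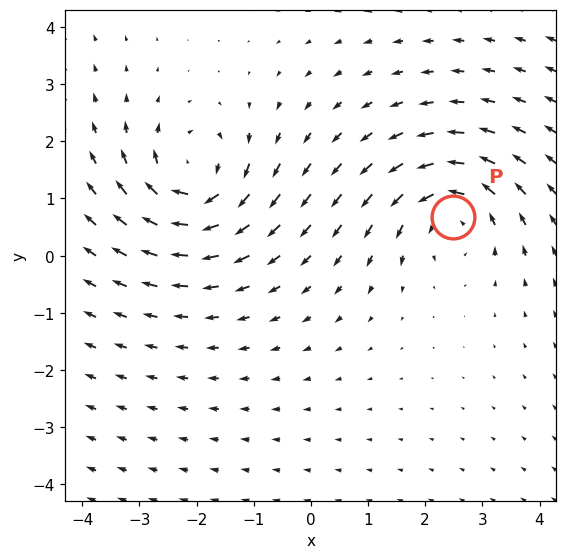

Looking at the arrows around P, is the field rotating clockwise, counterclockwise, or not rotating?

counterclockwise

Near P at (2.5, 0.7) the arrows circulate counterclockwise. The curl (z-component) there is about +4; positive curl means counterclockwise rotation.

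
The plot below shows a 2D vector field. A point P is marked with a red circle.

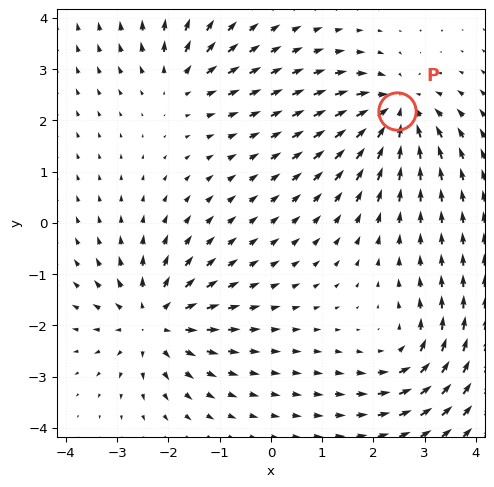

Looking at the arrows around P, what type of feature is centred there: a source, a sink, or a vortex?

At P (2.5, 2.2) the arrows converge inward. Divergence about -6, curl ≈0 — negative divergence with near-zero curl is a sink.

sink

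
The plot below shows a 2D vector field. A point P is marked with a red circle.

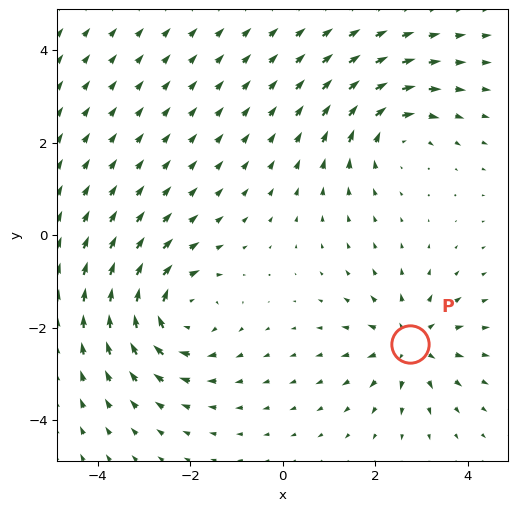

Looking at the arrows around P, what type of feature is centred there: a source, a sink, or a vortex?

source

At P (2.7, -2.3) the arrows spread outward. Divergence about +5, curl ≈0 — positive divergence with near-zero curl is a source.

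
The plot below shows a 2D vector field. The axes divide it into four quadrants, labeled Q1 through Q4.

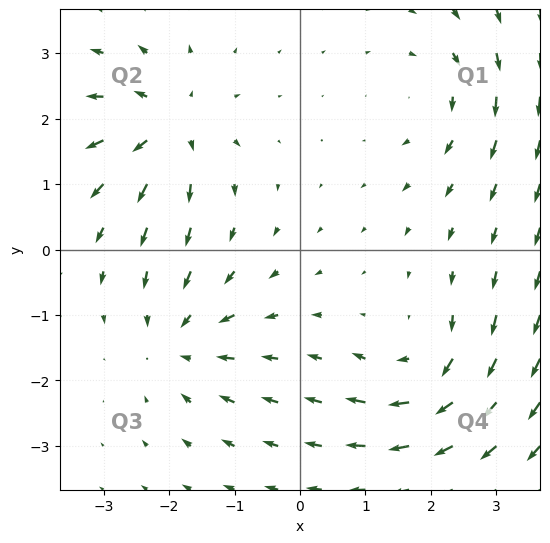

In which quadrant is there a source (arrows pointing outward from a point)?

The source sits at approximately (-2.0, 1.9), which lies in quadrant Q2. The divergence there is about +5, positive as expected for a source.

Q2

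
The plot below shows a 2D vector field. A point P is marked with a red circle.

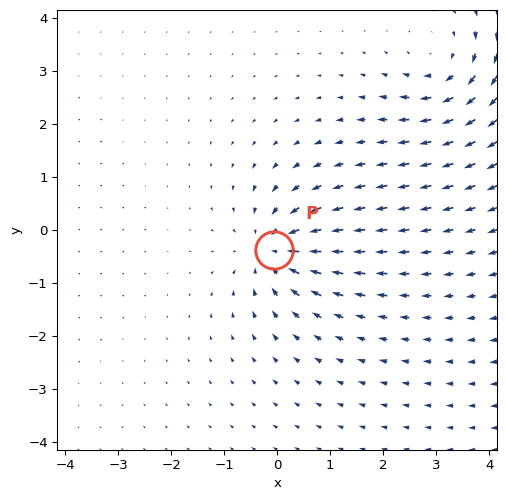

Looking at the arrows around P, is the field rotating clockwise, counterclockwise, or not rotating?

not rotating

Near P at (-0.1, -0.4) the arrows show no circulation. The curl there is ≈0.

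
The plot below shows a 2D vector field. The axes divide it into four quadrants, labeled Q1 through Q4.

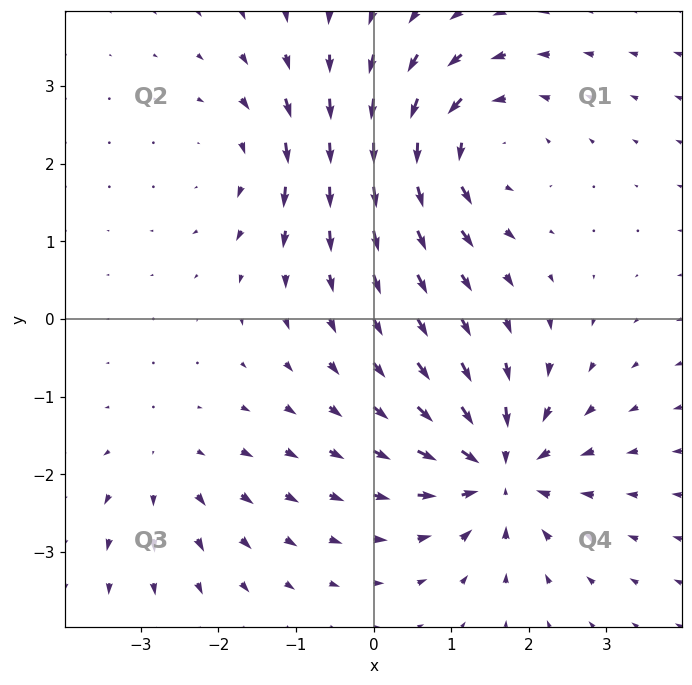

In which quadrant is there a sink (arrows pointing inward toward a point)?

The sink sits at approximately (1.6, -2.0), which lies in quadrant Q4. The divergence there is about -7, negative as expected for a sink.

Q4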